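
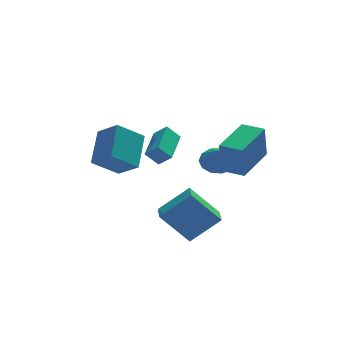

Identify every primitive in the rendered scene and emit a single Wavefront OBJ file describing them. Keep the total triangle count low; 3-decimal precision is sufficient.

v -3.008 1.41 -0.946
v -4.289 1.235 0.03
v -2.372 2.937 0.16
v -3.653 2.762 1.137
v -2.287 0.538 -0.157
v -3.568 0.363 0.82
v -1.651 2.065 0.95
v -2.932 1.89 1.926
v -2.29 -0.718 1.364
v -1.779 -1.072 1.914
v -1.483 0.949 1.688
v -0.972 0.595 2.237
v -1.708 -0.875 0.723
v -1.197 -1.229 1.272
v -0.901 0.792 1.046
v -0.39 0.438 1.596
v 1.742 -2.411 0.377
v 1.562 -2.608 2.086
v 0.929 -1.641 0.38
v 0.749 -1.838 2.09
v 3.211 -0.862 0.71
v 3.031 -1.059 2.42
v 2.398 -0.092 0.714
v 2.218 -0.289 2.423
v -2.048 -2.386 -1.674
v -0.656 -2.477 -0.475
v -1.853 -1.355 -1.822
v -0.461 -1.445 -0.623
v -0.799 -2.835 -3.157
v 0.593 -2.925 -1.958
v -0.604 -1.803 -3.305
v 0.788 -1.894 -2.106
v 2.191 3.434 -1.9
v 2.993 2.995 -1.999
v 2.049 2.966 -0.96
v 3.1 3.442 -1.76
v 2.918 3.887 -1.566
v 2.505 4.188 -1.478
v 1.993 4.25 -1.524
v 1.543 4.052 -1.69
v 1.299 3.659 -1.922
v 1.338 3.194 -2.148
v 1.648 2.805 -2.295
v 2.13 2.616 -2.316
v 2.631 2.687 -2.206
f 2 4 1
f 5 2 1
f 1 4 3
f 3 5 1
f 2 8 4
f 6 2 5
f 6 8 2
f 4 8 3
f 7 5 3
f 3 8 7
f 7 6 5
f 8 6 7
f 10 12 9
f 13 10 9
f 9 12 11
f 11 13 9
f 10 16 12
f 14 10 13
f 14 16 10
f 12 16 11
f 15 13 11
f 11 16 15
f 15 14 13
f 16 14 15
f 18 20 17
f 21 18 17
f 17 20 19
f 19 21 17
f 18 24 20
f 22 18 21
f 22 24 18
f 20 24 19
f 23 21 19
f 19 24 23
f 23 22 21
f 24 22 23
f 26 28 25
f 29 26 25
f 25 28 27
f 27 29 25
f 26 32 28
f 30 26 29
f 30 32 26
f 28 32 27
f 31 29 27
f 27 32 31
f 31 30 29
f 32 30 31
f 34 33 36
f 34 36 35
f 36 33 37
f 36 37 35
f 37 33 38
f 37 38 35
f 38 33 39
f 38 39 35
f 39 33 40
f 39 40 35
f 40 33 41
f 40 41 35
f 41 33 42
f 41 42 35
f 42 33 43
f 42 43 35
f 43 33 44
f 43 44 35
f 44 33 45
f 44 45 35
f 45 33 34
f 45 34 35



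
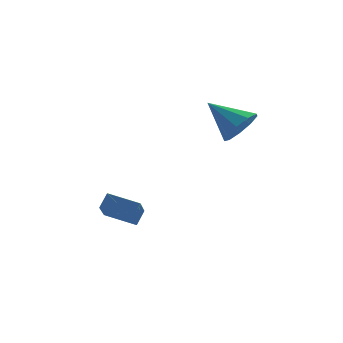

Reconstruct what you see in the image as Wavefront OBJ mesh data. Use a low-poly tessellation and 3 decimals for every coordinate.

v 1.942 -0.051 2.639
v 2.522 -0.293 3.429
v 1.078 1.351 3.701
v 2.834 0.19 3.046
v 2.729 0.56 2.472
v 2.255 0.644 1.976
v 1.635 0.403 1.79
v 1.158 -0.051 2.001
v 1.048 -0.504 2.51
v 1.356 -0.746 3.08
v 1.938 -0.663 3.442
v -3.125 -0.191 -1.524
v -2.635 0.098 -0.92
v -4.178 0.808 -1.148
v -3.688 1.097 -0.543
v -2.392 1.023 -2.697
v -1.902 1.312 -2.092
v -3.445 2.022 -2.32
v -2.955 2.311 -1.716
f 2 1 4
f 2 4 3
f 4 1 5
f 4 5 3
f 5 1 6
f 5 6 3
f 6 1 7
f 6 7 3
f 7 1 8
f 7 8 3
f 8 1 9
f 8 9 3
f 9 1 10
f 9 10 3
f 10 1 11
f 10 11 3
f 11 1 2
f 11 2 3
f 13 15 12
f 16 13 12
f 12 15 14
f 14 16 12
f 13 19 15
f 17 13 16
f 17 19 13
f 15 19 14
f 18 16 14
f 14 19 18
f 18 17 16
f 19 17 18



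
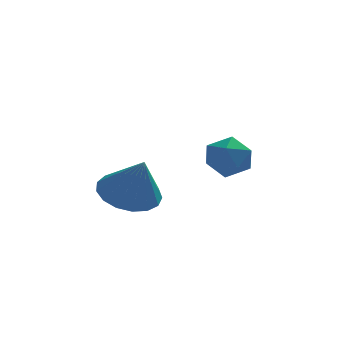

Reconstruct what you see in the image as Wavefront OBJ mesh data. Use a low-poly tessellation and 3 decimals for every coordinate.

v -2.153 -2.515 0.632
v -1.303 -2.891 0.214
v -1.707 -3.125 2.088
v -1.173 -2.444 0.361
v -1.268 -2.013 0.57
v -1.565 -1.698 0.794
v -1.998 -1.569 0.981
v -2.466 -1.658 1.088
v -2.862 -1.942 1.09
v -3.097 -2.358 0.988
v -3.115 -2.81 0.804
v -2.913 -3.195 0.581
v -2.537 -3.423 0.37
v -2.073 -3.444 0.218
v -1.627 -3.252 0.162
v 1.124 1.468 0.171
v 1.696 0.804 0.281
v 0.324 0.956 1.239
v 0.896 0.292 1.349
v 1.132 1.117 1.557
v 1.627 1.434 0.897
v 0.393 0.326 0.623
v 0.888 0.643 -0.037
v 1.244 0.098 0.561
v 1.701 0.587 1.138
v 0.319 1.173 0.382
v 0.776 1.662 0.959
f 2 1 4
f 2 4 3
f 4 1 5
f 4 5 3
f 5 1 6
f 5 6 3
f 6 1 7
f 6 7 3
f 7 1 8
f 7 8 3
f 8 1 9
f 8 9 3
f 9 1 10
f 9 10 3
f 10 1 11
f 10 11 3
f 11 1 12
f 11 12 3
f 12 1 13
f 12 13 3
f 13 1 14
f 13 14 3
f 14 1 15
f 14 15 3
f 15 1 2
f 15 2 3
f 16 27 21
f 16 21 17
f 16 17 23
f 16 23 26
f 16 26 27
f 17 21 25
f 21 27 20
f 27 26 18
f 26 23 22
f 23 17 24
f 19 25 20
f 19 20 18
f 19 18 22
f 19 22 24
f 19 24 25
f 20 25 21
f 18 20 27
f 22 18 26
f 24 22 23
f 25 24 17



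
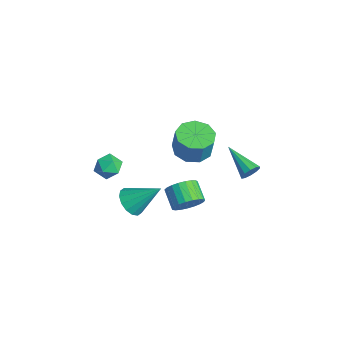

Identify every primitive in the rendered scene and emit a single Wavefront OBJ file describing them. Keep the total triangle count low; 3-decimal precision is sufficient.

v 0.799 2.289 1.627
v 1.767 2.254 1.378
v 2.109 2.276 2.705
v 1.141 2.311 2.953
v 1.56 2.905 1.421
v 1.901 2.927 2.747
v 0.997 3.267 1.56
v 1.338 3.289 2.886
v 0.341 3.172 1.73
v 0.682 3.194 3.057
v -0.1 2.664 1.852
v 0.241 2.686 3.178
v -0.12 1.98 1.868
v 0.221 2.002 3.195
v 0.29 1.441 1.772
v 0.631 1.463 3.098
v 0.938 1.299 1.607
v 1.279 1.321 2.934
v 1.522 1.62 1.452
v 1.863 1.642 2.779
v 3.897 3.925 1.747
v 4.156 3.779 2.222
v 2.263 3.515 2.513
v 4.08 4.117 2.241
v 3.934 4.38 2.071
v 3.774 4.47 1.777
v 3.661 4.352 1.472
v 3.638 4.07 1.273
v 3.714 3.733 1.254
v 3.86 3.469 1.424
v 4.02 3.379 1.718
v 4.133 3.498 2.022
v 0.333 -0.776 -1.841
v 1.005 -1.313 -1.71
v 1.107 0.496 -0.599
v 1.13 -1.052 -2.056
v 1.041 -0.717 -2.343
v 0.762 -0.398 -2.496
v 0.369 -0.18 -2.474
v -0.034 -0.122 -2.282
v -0.339 -0.24 -1.972
v -0.464 -0.501 -1.627
v -0.375 -0.835 -1.339
v -0.097 -1.155 -1.186
v 0.297 -1.372 -1.208
v 0.7 -1.43 -1.4
v 4.326 0.492 0.984
v 4.717 0.847 1.612
v 3.744 0.903 2.184
v 3.354 0.548 1.556
v 4.623 1.116 1.425
v 3.65 1.173 1.998
v 4.477 1.278 1.162
v 3.505 1.334 1.735
v 4.306 1.303 0.869
v 3.333 1.36 1.441
v 4.138 1.189 0.595
v 3.165 1.245 1.167
v 4.003 0.953 0.388
v 3.03 1.01 0.961
v 3.923 0.638 0.285
v 2.951 0.695 0.857
v 3.914 0.298 0.302
v 2.941 0.355 0.875
v 3.975 -0.009 0.437
v 3.003 0.048 1.01
v 4.098 -0.229 0.667
v 3.125 -0.173 1.239
v 4.26 -0.325 0.951
v 3.287 -0.268 1.524
v 4.433 -0.28 1.241
v 3.46 -0.223 1.814
v 4.588 -0.101 1.487
v 3.615 -0.044 2.059
v 4.698 0.181 1.645
v 3.725 0.237 2.218
v 4.743 0.516 1.69
v 3.771 0.572 2.262
v -3.25 -0.245 -1.833
v -2.588 -0.001 -1.435
v -2.812 -1.479 -1.805
v -2.15 -1.235 -1.407
v -2.872 -1.218 -1.041
v -3.143 -0.455 -1.058
v -2.257 -1.025 -2.182
v -2.528 -0.262 -2.199
v -1.975 -0.483 -1.65
v -2.355 -0.602 -0.946
v -3.045 -0.878 -2.294
v -3.425 -0.997 -1.59
f 2 1 5
f 2 5 3
f 3 5 6
f 3 6 4
f 5 1 7
f 5 7 6
f 6 7 8
f 6 8 4
f 7 1 9
f 7 9 8
f 8 9 10
f 8 10 4
f 9 1 11
f 9 11 10
f 10 11 12
f 10 12 4
f 11 1 13
f 11 13 12
f 12 13 14
f 12 14 4
f 13 1 15
f 13 15 14
f 14 15 16
f 14 16 4
f 15 1 17
f 15 17 16
f 16 17 18
f 16 18 4
f 17 1 19
f 17 19 18
f 18 19 20
f 18 20 4
f 19 1 2
f 19 2 20
f 20 2 3
f 20 3 4
f 22 21 24
f 22 24 23
f 24 21 25
f 24 25 23
f 25 21 26
f 25 26 23
f 26 21 27
f 26 27 23
f 27 21 28
f 27 28 23
f 28 21 29
f 28 29 23
f 29 21 30
f 29 30 23
f 30 21 31
f 30 31 23
f 31 21 32
f 31 32 23
f 32 21 22
f 32 22 23
f 34 33 36
f 34 36 35
f 36 33 37
f 36 37 35
f 37 33 38
f 37 38 35
f 38 33 39
f 38 39 35
f 39 33 40
f 39 40 35
f 40 33 41
f 40 41 35
f 41 33 42
f 41 42 35
f 42 33 43
f 42 43 35
f 43 33 44
f 43 44 35
f 44 33 45
f 44 45 35
f 45 33 46
f 45 46 35
f 46 33 34
f 46 34 35
f 48 47 51
f 48 51 49
f 49 51 52
f 49 52 50
f 51 47 53
f 51 53 52
f 52 53 54
f 52 54 50
f 53 47 55
f 53 55 54
f 54 55 56
f 54 56 50
f 55 47 57
f 55 57 56
f 56 57 58
f 56 58 50
f 57 47 59
f 57 59 58
f 58 59 60
f 58 60 50
f 59 47 61
f 59 61 60
f 60 61 62
f 60 62 50
f 61 47 63
f 61 63 62
f 62 63 64
f 62 64 50
f 63 47 65
f 63 65 64
f 64 65 66
f 64 66 50
f 65 47 67
f 65 67 66
f 66 67 68
f 66 68 50
f 67 47 69
f 67 69 68
f 68 69 70
f 68 70 50
f 69 47 71
f 69 71 70
f 70 71 72
f 70 72 50
f 71 47 73
f 71 73 72
f 72 73 74
f 72 74 50
f 73 47 75
f 73 75 74
f 74 75 76
f 74 76 50
f 75 47 77
f 75 77 76
f 76 77 78
f 76 78 50
f 77 47 48
f 77 48 78
f 78 48 49
f 78 49 50
f 79 90 84
f 79 84 80
f 79 80 86
f 79 86 89
f 79 89 90
f 80 84 88
f 84 90 83
f 90 89 81
f 89 86 85
f 86 80 87
f 82 88 83
f 82 83 81
f 82 81 85
f 82 85 87
f 82 87 88
f 83 88 84
f 81 83 90
f 85 81 89
f 87 85 86
f 88 87 80



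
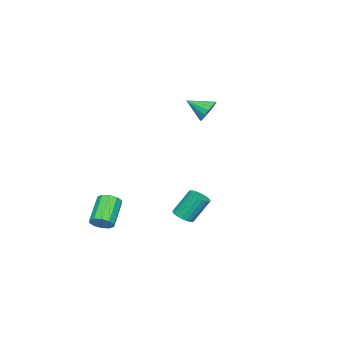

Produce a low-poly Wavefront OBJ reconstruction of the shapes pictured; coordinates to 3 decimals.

v 4.725 -2.593 -4.394
v 5.108 -3.193 -4.099
v 3.577 -3.526 -2.791
v 3.195 -2.927 -3.086
v 5.232 -2.805 -3.854
v 3.702 -3.138 -2.547
v 5.163 -2.335 -3.815
v 3.633 -2.668 -2.508
v 4.927 -1.965 -3.998
v 3.397 -2.298 -2.69
v 4.613 -1.834 -4.331
v 3.083 -2.167 -3.024
v 4.343 -1.994 -4.689
v 2.812 -2.327 -3.381
v 4.218 -2.382 -4.933
v 2.688 -2.715 -3.626
v 4.287 -2.852 -4.972
v 2.757 -3.185 -3.665
v 4.523 -3.222 -4.79
v 2.993 -3.555 -3.482
v 4.837 -3.353 -4.456
v 3.307 -3.686 -3.149
v 3.475 2.098 -3.33
v 4.145 2.341 -3.229
v 3.616 3.144 -1.649
v 2.945 2.902 -1.75
v 4.021 2.565 -3.384
v 3.492 3.368 -1.804
v 3.802 2.708 -3.53
v 3.273 3.511 -1.95
v 3.526 2.745 -3.642
v 2.997 3.549 -2.061
v 3.242 2.671 -3.699
v 2.713 3.475 -2.119
v 2.998 2.498 -3.693
v 2.469 3.301 -2.113
v 2.836 2.256 -3.624
v 2.307 3.059 -2.044
v 2.785 1.986 -3.504
v 2.256 2.79 -1.924
v 2.853 1.736 -3.354
v 2.324 2.539 -1.774
v 3.028 1.549 -3.2
v 2.499 2.352 -1.62
v 3.281 1.456 -3.069
v 2.752 2.259 -1.488
v 3.567 1.475 -2.982
v 3.038 2.278 -1.402
v 3.837 1.601 -2.956
v 3.308 2.404 -1.376
v 4.044 1.814 -2.995
v 3.515 2.617 -1.414
v 4.153 2.075 -3.091
v 3.624 2.878 -1.511
v -3.833 -0.013 2.426
v -3.255 -0.262 1.782
v -3.547 -1.387 3.214
v -3.009 -0.049 2.064
v -2.952 0.172 2.429
v -3.096 0.351 2.793
v -3.409 0.447 3.073
v -3.819 0.437 3.205
v -4.233 0.324 3.158
v -4.554 0.134 2.943
v -4.71 -0.089 2.61
v -4.666 -0.296 2.234
v -4.43 -0.437 1.903
v -4.058 -0.481 1.691
v -3.634 -0.418 1.647
f 2 1 5
f 2 5 3
f 3 5 6
f 3 6 4
f 5 1 7
f 5 7 6
f 6 7 8
f 6 8 4
f 7 1 9
f 7 9 8
f 8 9 10
f 8 10 4
f 9 1 11
f 9 11 10
f 10 11 12
f 10 12 4
f 11 1 13
f 11 13 12
f 12 13 14
f 12 14 4
f 13 1 15
f 13 15 14
f 14 15 16
f 14 16 4
f 15 1 17
f 15 17 16
f 16 17 18
f 16 18 4
f 17 1 19
f 17 19 18
f 18 19 20
f 18 20 4
f 19 1 21
f 19 21 20
f 20 21 22
f 20 22 4
f 21 1 2
f 21 2 22
f 22 2 3
f 22 3 4
f 24 23 27
f 24 27 25
f 25 27 28
f 25 28 26
f 27 23 29
f 27 29 28
f 28 29 30
f 28 30 26
f 29 23 31
f 29 31 30
f 30 31 32
f 30 32 26
f 31 23 33
f 31 33 32
f 32 33 34
f 32 34 26
f 33 23 35
f 33 35 34
f 34 35 36
f 34 36 26
f 35 23 37
f 35 37 36
f 36 37 38
f 36 38 26
f 37 23 39
f 37 39 38
f 38 39 40
f 38 40 26
f 39 23 41
f 39 41 40
f 40 41 42
f 40 42 26
f 41 23 43
f 41 43 42
f 42 43 44
f 42 44 26
f 43 23 45
f 43 45 44
f 44 45 46
f 44 46 26
f 45 23 47
f 45 47 46
f 46 47 48
f 46 48 26
f 47 23 49
f 47 49 48
f 48 49 50
f 48 50 26
f 49 23 51
f 49 51 50
f 50 51 52
f 50 52 26
f 51 23 53
f 51 53 52
f 52 53 54
f 52 54 26
f 53 23 24
f 53 24 54
f 54 24 25
f 54 25 26
f 56 55 58
f 56 58 57
f 58 55 59
f 58 59 57
f 59 55 60
f 59 60 57
f 60 55 61
f 60 61 57
f 61 55 62
f 61 62 57
f 62 55 63
f 62 63 57
f 63 55 64
f 63 64 57
f 64 55 65
f 64 65 57
f 65 55 66
f 65 66 57
f 66 55 67
f 66 67 57
f 67 55 68
f 67 68 57
f 68 55 69
f 68 69 57
f 69 55 56
f 69 56 57



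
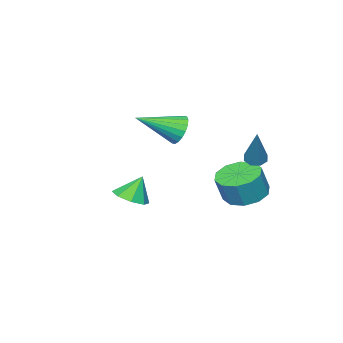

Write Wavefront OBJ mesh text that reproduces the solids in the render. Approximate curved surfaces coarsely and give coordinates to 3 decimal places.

v 2.552 0.61 0.557
v 3.115 1.169 0.666
v 2.108 0.85 1.623
v 2.609 1.394 0.405
v 2.07 1.16 0.232
v 1.814 0.604 0.25
v 1.99 0.052 0.448
v 2.496 -0.173 0.709
v 3.035 0.061 0.881
v 3.291 0.617 0.864
v -2.476 2.821 1.754
v -2.046 2.563 1.66
v -1.644 3.559 3.546
v -2.04 2.923 1.509
v -2.289 3.223 1.501
v -2.648 3.288 1.641
v -2.906 3.079 1.847
v -2.912 2.719 1.998
v -2.663 2.419 2.006
v -2.304 2.354 1.866
v -2.318 -1.167 2.304
v -1.851 -1.014 1.673
v -0.802 -2.273 3.156
v -1.778 -0.744 1.893
v -1.811 -0.558 2.194
v -1.945 -0.492 2.518
v -2.153 -0.56 2.799
v -2.393 -0.749 2.982
v -2.618 -1.02 3.031
v -2.784 -1.32 2.936
v -2.858 -1.59 2.716
v -2.824 -1.777 2.414
v -2.69 -1.842 2.091
v -2.483 -1.774 1.81
v -2.242 -1.586 1.627
v -2.017 -1.315 1.578
v -2.526 2.306 -0.416
v -1.794 1.682 -0.723
v -1.322 1.63 0.509
v -2.054 2.254 0.816
v -1.585 2.267 -0.779
v -1.112 2.215 0.453
v -1.735 2.867 -0.696
v -1.262 2.816 0.535
v -2.187 3.253 -0.506
v -1.715 3.201 0.725
v -2.769 3.277 -0.282
v -2.297 3.225 0.95
v -3.258 2.93 -0.109
v -2.786 2.878 1.123
v -3.468 2.345 -0.053
v -2.995 2.293 1.179
v -3.318 1.744 -0.135
v -2.845 1.693 1.096
v -2.865 1.359 -0.325
v -2.393 1.307 0.906
v -2.283 1.335 -0.55
v -1.811 1.283 0.682
f 2 1 4
f 2 4 3
f 4 1 5
f 4 5 3
f 5 1 6
f 5 6 3
f 6 1 7
f 6 7 3
f 7 1 8
f 7 8 3
f 8 1 9
f 8 9 3
f 9 1 10
f 9 10 3
f 10 1 2
f 10 2 3
f 12 11 14
f 12 14 13
f 14 11 15
f 14 15 13
f 15 11 16
f 15 16 13
f 16 11 17
f 16 17 13
f 17 11 18
f 17 18 13
f 18 11 19
f 18 19 13
f 19 11 20
f 19 20 13
f 20 11 12
f 20 12 13
f 22 21 24
f 22 24 23
f 24 21 25
f 24 25 23
f 25 21 26
f 25 26 23
f 26 21 27
f 26 27 23
f 27 21 28
f 27 28 23
f 28 21 29
f 28 29 23
f 29 21 30
f 29 30 23
f 30 21 31
f 30 31 23
f 31 21 32
f 31 32 23
f 32 21 33
f 32 33 23
f 33 21 34
f 33 34 23
f 34 21 35
f 34 35 23
f 35 21 36
f 35 36 23
f 36 21 22
f 36 22 23
f 38 37 41
f 38 41 39
f 39 41 42
f 39 42 40
f 41 37 43
f 41 43 42
f 42 43 44
f 42 44 40
f 43 37 45
f 43 45 44
f 44 45 46
f 44 46 40
f 45 37 47
f 45 47 46
f 46 47 48
f 46 48 40
f 47 37 49
f 47 49 48
f 48 49 50
f 48 50 40
f 49 37 51
f 49 51 50
f 50 51 52
f 50 52 40
f 51 37 53
f 51 53 52
f 52 53 54
f 52 54 40
f 53 37 55
f 53 55 54
f 54 55 56
f 54 56 40
f 55 37 57
f 55 57 56
f 56 57 58
f 56 58 40
f 57 37 38
f 57 38 58
f 58 38 39
f 58 39 40



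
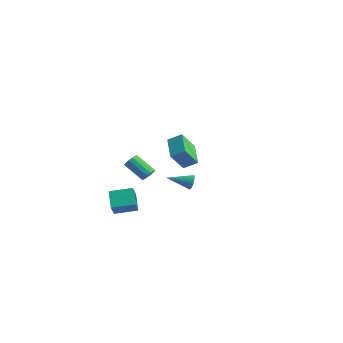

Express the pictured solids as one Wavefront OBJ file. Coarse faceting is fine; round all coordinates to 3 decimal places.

v -2.901 0.038 -2.048
v -2.6 0.137 -1.611
v -3.858 -0.179 -0.674
v -4.159 -0.278 -1.112
v -2.713 0.384 -1.679
v -3.971 0.068 -0.742
v -2.876 0.538 -1.846
v -4.134 0.222 -0.909
v -3.046 0.558 -2.067
v -4.304 0.242 -1.13
v -3.177 0.439 -2.283
v -4.435 0.123 -1.346
v -3.234 0.212 -2.437
v -4.492 -0.104 -1.5
v -3.202 -0.061 -2.486
v -4.46 -0.377 -1.549
v -3.089 -0.308 -2.418
v -4.347 -0.624 -1.481
v -2.926 -0.462 -2.251
v -4.184 -0.778 -1.314
v -2.756 -0.482 -2.03
v -4.014 -0.798 -1.093
v -2.625 -0.363 -1.814
v -3.883 -0.679 -0.877
v -2.568 -0.136 -1.66
v -3.826 -0.452 -0.723
v -2.51 3.297 -3.775
v -2.219 3.231 -3.29
v -3.53 2.123 -3.325
v -2.369 3.384 -3.23
v -2.54 3.524 -3.253
v -2.707 3.629 -3.356
v -2.843 3.684 -3.523
v -2.929 3.68 -3.728
v -2.951 3.618 -3.94
v -2.906 3.507 -4.128
v -2.801 3.364 -4.261
v -2.651 3.21 -4.321
v -2.479 3.07 -4.298
v -2.313 2.965 -4.195
v -2.176 2.91 -4.028
v -2.09 2.914 -3.823
v -2.068 2.977 -3.611
v -2.113 3.088 -3.423
v -3.671 -2.116 -4.886
v -4.62 -1.427 -4.104
v -2.67 -1.066 -4.597
v -3.619 -0.376 -3.815
v -3.361 -2.644 -4.045
v -4.31 -1.954 -3.263
v -2.36 -1.593 -3.756
v -3.309 -0.904 -2.974
v 2.793 -3.842 4.489
v 3.403 -3.313 4.951
v 2.945 -2.988 3.314
v 3.555 -2.46 3.776
v 4.005 -4.78 3.964
v 4.615 -4.252 4.426
v 4.157 -3.927 2.789
v 4.767 -3.398 3.251
f 2 1 5
f 2 5 3
f 3 5 6
f 3 6 4
f 5 1 7
f 5 7 6
f 6 7 8
f 6 8 4
f 7 1 9
f 7 9 8
f 8 9 10
f 8 10 4
f 9 1 11
f 9 11 10
f 10 11 12
f 10 12 4
f 11 1 13
f 11 13 12
f 12 13 14
f 12 14 4
f 13 1 15
f 13 15 14
f 14 15 16
f 14 16 4
f 15 1 17
f 15 17 16
f 16 17 18
f 16 18 4
f 17 1 19
f 17 19 18
f 18 19 20
f 18 20 4
f 19 1 21
f 19 21 20
f 20 21 22
f 20 22 4
f 21 1 23
f 21 23 22
f 22 23 24
f 22 24 4
f 23 1 25
f 23 25 24
f 24 25 26
f 24 26 4
f 25 1 2
f 25 2 26
f 26 2 3
f 26 3 4
f 28 27 30
f 28 30 29
f 30 27 31
f 30 31 29
f 31 27 32
f 31 32 29
f 32 27 33
f 32 33 29
f 33 27 34
f 33 34 29
f 34 27 35
f 34 35 29
f 35 27 36
f 35 36 29
f 36 27 37
f 36 37 29
f 37 27 38
f 37 38 29
f 38 27 39
f 38 39 29
f 39 27 40
f 39 40 29
f 40 27 41
f 40 41 29
f 41 27 42
f 41 42 29
f 42 27 43
f 42 43 29
f 43 27 44
f 43 44 29
f 44 27 28
f 44 28 29
f 46 48 45
f 49 46 45
f 45 48 47
f 47 49 45
f 46 52 48
f 50 46 49
f 50 52 46
f 48 52 47
f 51 49 47
f 47 52 51
f 51 50 49
f 52 50 51
f 54 56 53
f 57 54 53
f 53 56 55
f 55 57 53
f 54 60 56
f 58 54 57
f 58 60 54
f 56 60 55
f 59 57 55
f 55 60 59
f 59 58 57
f 60 58 59



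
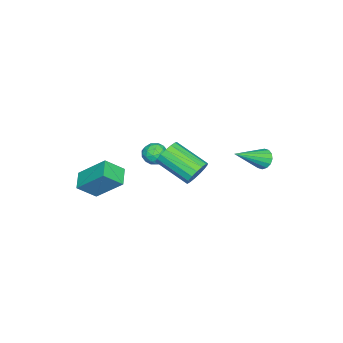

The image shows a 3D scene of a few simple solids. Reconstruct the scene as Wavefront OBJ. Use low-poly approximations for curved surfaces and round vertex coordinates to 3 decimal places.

v -3.938 2.57 -0.742
v -3.546 3.114 -0.741
v -2.442 1.49 0.342
v -3.736 3.14 -0.452
v -3.981 3.013 -0.241
v -4.214 2.768 -0.164
v -4.373 2.47 -0.242
v -4.415 2.199 -0.453
v -4.33 2.027 -0.742
v -4.14 2.001 -1.031
v -3.896 2.127 -1.242
v -3.663 2.372 -1.319
v -3.504 2.671 -1.242
v -3.461 2.942 -1.03
v 3.14 -4.793 0.873
v 3.185 -3.29 2.237
v 2.518 -4.008 0.028
v 2.563 -2.505 1.392
v 4.117 -4.455 0.468
v 4.162 -2.952 1.832
v 3.495 -3.67 -0.377
v 3.54 -2.167 0.987
v -0.209 0.303 -0.039
v 0.174 -0.091 -0.675
v -0.169 -1.938 0.264
v -0.551 -1.543 0.899
v 0.472 -0.014 -0.416
v 0.129 -1.861 0.523
v 0.614 0.135 -0.071
v 0.271 -1.712 0.868
v 0.567 0.323 0.282
v 0.225 -1.524 1.221
v 0.343 0.506 0.561
v 0 -1.341 1.5
v -0.008 0.643 0.702
v -0.35 -1.204 1.641
v -0.404 0.702 0.674
v -0.747 -1.145 1.612
v -0.756 0.67 0.482
v -1.099 -1.177 1.421
v -0.983 0.554 0.17
v -1.325 -1.293 1.109
v -1.032 0.38 -0.189
v -1.374 -1.467 0.75
v -0.892 0.189 -0.514
v -1.235 -1.658 0.425
v -0.596 0.024 -0.73
v -0.939 -1.823 0.209
v -0.211 -0.077 -0.788
v -0.554 -1.924 0.15
v -2.883 -2.418 -1.195
v -2.258 -2.777 -1.428
v -3.302 -3.463 -0.712
v -2.677 -3.822 -0.945
v -2.634 -3.308 -0.39
v -2.375 -2.662 -0.689
v -3.185 -3.578 -1.451
v -2.926 -2.932 -1.75
v -2.445 -3.494 -1.586
v -2.104 -3.327 -0.931
v -3.456 -2.913 -1.209
v -3.115 -2.746 -0.554
v -2.534 -2.506 -1.354
v -3.026 -3.734 -0.786
v -3.001 -3.432 -0.46
v -2.634 -3.643 -0.597
v -2.603 -2.439 -0.92
v -2.235 -2.649 -1.057
v -2.456 -2.961 -0.447
v -3.325 -3.591 -1.083
v -2.957 -3.801 -1.22
v -2.926 -2.597 -1.543
v -2.559 -2.808 -1.68
v -3.104 -3.279 -1.693
v -2.276 -3.138 -1.584
v -2.522 -3.752 -1.3
v -2.821 -3.609 -1.597
v -2.669 -3.229 -1.773
v -2.076 -3.04 -1.199
v -2.322 -3.654 -0.915
v -2.297 -3.352 -0.589
v -2.145 -2.972 -0.765
v -2.186 -3.461 -1.292
v -3.238 -2.586 -1.225
v -3.484 -3.2 -0.941
v -3.415 -3.268 -1.375
v -3.263 -2.888 -1.551
v -3.038 -2.488 -0.84
v -3.284 -3.102 -0.556
v -2.891 -3.011 -0.367
v -2.739 -2.631 -0.543
v -3.374 -2.779 -0.848
f 2 1 4
f 2 4 3
f 4 1 5
f 4 5 3
f 5 1 6
f 5 6 3
f 6 1 7
f 6 7 3
f 7 1 8
f 7 8 3
f 8 1 9
f 8 9 3
f 9 1 10
f 9 10 3
f 10 1 11
f 10 11 3
f 11 1 12
f 11 12 3
f 12 1 13
f 12 13 3
f 13 1 14
f 13 14 3
f 14 1 2
f 14 2 3
f 16 18 15
f 19 16 15
f 15 18 17
f 17 19 15
f 16 22 18
f 20 16 19
f 20 22 16
f 18 22 17
f 21 19 17
f 17 22 21
f 21 20 19
f 22 20 21
f 24 23 27
f 24 27 25
f 25 27 28
f 25 28 26
f 27 23 29
f 27 29 28
f 28 29 30
f 28 30 26
f 29 23 31
f 29 31 30
f 30 31 32
f 30 32 26
f 31 23 33
f 31 33 32
f 32 33 34
f 32 34 26
f 33 23 35
f 33 35 34
f 34 35 36
f 34 36 26
f 35 23 37
f 35 37 36
f 36 37 38
f 36 38 26
f 37 23 39
f 37 39 38
f 38 39 40
f 38 40 26
f 39 23 41
f 39 41 40
f 40 41 42
f 40 42 26
f 41 23 43
f 41 43 42
f 42 43 44
f 42 44 26
f 43 23 45
f 43 45 44
f 44 45 46
f 44 46 26
f 45 23 47
f 45 47 46
f 46 47 48
f 46 48 26
f 47 23 49
f 47 49 48
f 48 49 50
f 48 50 26
f 49 23 24
f 49 24 50
f 50 24 25
f 50 25 26
f 51 88 67
f 88 62 91
f 67 91 56
f 88 91 67
f 51 67 63
f 67 56 68
f 63 68 52
f 67 68 63
f 51 63 72
f 63 52 73
f 72 73 58
f 63 73 72
f 51 72 84
f 72 58 87
f 84 87 61
f 72 87 84
f 51 84 88
f 84 61 92
f 88 92 62
f 84 92 88
f 52 68 79
f 68 56 82
f 79 82 60
f 68 82 79
f 56 91 69
f 91 62 90
f 69 90 55
f 91 90 69
f 62 92 89
f 92 61 85
f 89 85 53
f 92 85 89
f 61 87 86
f 87 58 74
f 86 74 57
f 87 74 86
f 58 73 78
f 73 52 75
f 78 75 59
f 73 75 78
f 54 80 66
f 80 60 81
f 66 81 55
f 80 81 66
f 54 66 64
f 66 55 65
f 64 65 53
f 66 65 64
f 54 64 71
f 64 53 70
f 71 70 57
f 64 70 71
f 54 71 76
f 71 57 77
f 76 77 59
f 71 77 76
f 54 76 80
f 76 59 83
f 80 83 60
f 76 83 80
f 55 81 69
f 81 60 82
f 69 82 56
f 81 82 69
f 53 65 89
f 65 55 90
f 89 90 62
f 65 90 89
f 57 70 86
f 70 53 85
f 86 85 61
f 70 85 86
f 59 77 78
f 77 57 74
f 78 74 58
f 77 74 78
f 60 83 79
f 83 59 75
f 79 75 52
f 83 75 79



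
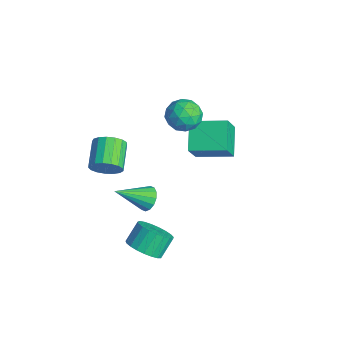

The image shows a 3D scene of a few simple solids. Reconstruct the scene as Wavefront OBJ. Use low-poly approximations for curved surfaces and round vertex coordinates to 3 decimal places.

v -2.294 2.184 2.201
v -1.598 2.845 2.604
v -1.122 0.975 2.156
v -0.426 1.636 2.559
v -1.217 1.295 3.142
v -1.942 2.042 3.17
v -0.778 1.778 1.59
v -1.503 2.525 1.618
v -0.661 2.594 2.226
v -0.932 2.295 3.185
v -1.788 1.525 1.575
v -2.059 1.226 2.534
v -2.049 2.62 2.406
v -0.671 1.2 2.354
v -1.136 0.999 2.697
v -0.727 1.387 2.933
v -2.251 2.148 2.739
v -1.842 2.537 2.976
v -1.618 1.626 3.293
v -0.878 1.283 1.784
v -0.469 1.672 2.021
v -1.993 2.433 1.827
v -1.584 2.821 2.063
v -1.102 2.194 1.467
v -1.089 2.861 2.421
v -0.4 2.151 2.394
v -0.607 2.235 1.825
v -1.033 2.674 1.841
v -1.248 2.686 2.985
v -0.559 1.975 2.958
v -1.024 1.775 3.302
v -1.45 2.214 3.318
v -0.698 2.538 2.763
v -2.161 1.845 1.802
v -1.472 1.134 1.775
v -1.27 1.606 1.442
v -1.696 2.045 1.458
v -2.32 1.669 2.366
v -1.631 0.959 2.339
v -1.687 1.146 2.919
v -2.113 1.585 2.935
v -2.022 1.282 1.997
v -1.879 -2.196 -1.136
v -1.338 -1.698 -0.583
v -2.72 -0.966 0.109
v -3.261 -1.464 -0.444
v -1.384 -1.446 -0.941
v -2.765 -0.713 -0.249
v -1.543 -1.366 -1.343
v -2.924 -0.633 -0.652
v -1.779 -1.475 -1.699
v -3.16 -0.743 -1.007
v -2.038 -1.75 -1.925
v -3.419 -1.018 -1.233
v -2.26 -2.128 -1.97
v -3.642 -1.395 -1.279
v -2.396 -2.52 -1.825
v -3.778 -1.788 -1.133
v -2.413 -2.839 -1.521
v -3.795 -2.106 -0.829
v -2.308 -3.01 -1.129
v -3.689 -2.278 -0.438
v -2.104 -2.995 -0.739
v -3.486 -2.263 -0.047
v -1.849 -2.797 -0.44
v -3.231 -2.065 0.252
v -1.601 -2.461 -0.3
v -2.983 -1.729 0.392
v -1.417 -2.065 -0.351
v -2.798 -1.332 0.34
v 2.63 -1.614 0.491
v 3.344 -1.574 0.682
v 2.43 -3.286 1.589
v 3.158 -1.375 0.951
v 2.83 -1.24 1.097
v 2.449 -1.205 1.081
v 2.117 -1.28 0.906
v 1.921 -1.444 0.621
v 1.916 -1.654 0.3
v 2.102 -1.853 0.031
v 2.43 -1.988 -0.115
v 2.811 -2.023 -0.099
v 3.143 -1.948 0.076
v 3.338 -1.784 0.362
v -0.998 2.438 -1.053
v -2.402 3.082 -0.072
v 0.033 4.151 -0.702
v -1.371 4.795 0.28
v -0.309 1.725 0.4
v -1.713 2.369 1.382
v 0.722 3.438 0.752
v -0.682 4.082 1.733
v 3.767 -2.313 -2.384
v 4.537 -1.694 -2.594
v 4.143 -0.888 -1.667
v 3.373 -1.507 -1.456
v 4.236 -1.548 -2.848
v 3.842 -0.743 -1.921
v 3.854 -1.535 -3.022
v 3.46 -0.73 -2.095
v 3.457 -1.656 -3.086
v 3.063 -0.851 -2.158
v 3.113 -1.891 -3.028
v 2.719 -1.085 -2.1
v 2.883 -2.198 -2.858
v 2.489 -1.393 -1.931
v 2.805 -2.526 -2.607
v 2.411 -1.72 -1.68
v 2.894 -2.816 -2.317
v 2.5 -2.011 -1.39
v 3.134 -3.02 -2.039
v 2.74 -2.214 -1.111
v 3.483 -3.101 -1.82
v 3.089 -2.295 -0.892
v 3.881 -3.046 -1.698
v 3.487 -2.24 -0.771
v 4.26 -2.864 -1.696
v 3.866 -2.059 -0.768
v 4.553 -2.587 -1.812
v 4.159 -1.781 -0.884
v 4.71 -2.262 -2.027
v 4.317 -1.457 -1.099
v 4.705 -1.946 -2.304
v 4.311 -1.141 -1.376
f 1 38 17
f 38 12 41
f 17 41 6
f 38 41 17
f 1 17 13
f 17 6 18
f 13 18 2
f 17 18 13
f 1 13 22
f 13 2 23
f 22 23 8
f 13 23 22
f 1 22 34
f 22 8 37
f 34 37 11
f 22 37 34
f 1 34 38
f 34 11 42
f 38 42 12
f 34 42 38
f 2 18 29
f 18 6 32
f 29 32 10
f 18 32 29
f 6 41 19
f 41 12 40
f 19 40 5
f 41 40 19
f 12 42 39
f 42 11 35
f 39 35 3
f 42 35 39
f 11 37 36
f 37 8 24
f 36 24 7
f 37 24 36
f 8 23 28
f 23 2 25
f 28 25 9
f 23 25 28
f 4 30 16
f 30 10 31
f 16 31 5
f 30 31 16
f 4 16 14
f 16 5 15
f 14 15 3
f 16 15 14
f 4 14 21
f 14 3 20
f 21 20 7
f 14 20 21
f 4 21 26
f 21 7 27
f 26 27 9
f 21 27 26
f 4 26 30
f 26 9 33
f 30 33 10
f 26 33 30
f 5 31 19
f 31 10 32
f 19 32 6
f 31 32 19
f 3 15 39
f 15 5 40
f 39 40 12
f 15 40 39
f 7 20 36
f 20 3 35
f 36 35 11
f 20 35 36
f 9 27 28
f 27 7 24
f 28 24 8
f 27 24 28
f 10 33 29
f 33 9 25
f 29 25 2
f 33 25 29
f 44 43 47
f 44 47 45
f 45 47 48
f 45 48 46
f 47 43 49
f 47 49 48
f 48 49 50
f 48 50 46
f 49 43 51
f 49 51 50
f 50 51 52
f 50 52 46
f 51 43 53
f 51 53 52
f 52 53 54
f 52 54 46
f 53 43 55
f 53 55 54
f 54 55 56
f 54 56 46
f 55 43 57
f 55 57 56
f 56 57 58
f 56 58 46
f 57 43 59
f 57 59 58
f 58 59 60
f 58 60 46
f 59 43 61
f 59 61 60
f 60 61 62
f 60 62 46
f 61 43 63
f 61 63 62
f 62 63 64
f 62 64 46
f 63 43 65
f 63 65 64
f 64 65 66
f 64 66 46
f 65 43 67
f 65 67 66
f 66 67 68
f 66 68 46
f 67 43 69
f 67 69 68
f 68 69 70
f 68 70 46
f 69 43 44
f 69 44 70
f 70 44 45
f 70 45 46
f 72 71 74
f 72 74 73
f 74 71 75
f 74 75 73
f 75 71 76
f 75 76 73
f 76 71 77
f 76 77 73
f 77 71 78
f 77 78 73
f 78 71 79
f 78 79 73
f 79 71 80
f 79 80 73
f 80 71 81
f 80 81 73
f 81 71 82
f 81 82 73
f 82 71 83
f 82 83 73
f 83 71 84
f 83 84 73
f 84 71 72
f 84 72 73
f 86 88 85
f 89 86 85
f 85 88 87
f 87 89 85
f 86 92 88
f 90 86 89
f 90 92 86
f 88 92 87
f 91 89 87
f 87 92 91
f 91 90 89
f 92 90 91
f 94 93 97
f 94 97 95
f 95 97 98
f 95 98 96
f 97 93 99
f 97 99 98
f 98 99 100
f 98 100 96
f 99 93 101
f 99 101 100
f 100 101 102
f 100 102 96
f 101 93 103
f 101 103 102
f 102 103 104
f 102 104 96
f 103 93 105
f 103 105 104
f 104 105 106
f 104 106 96
f 105 93 107
f 105 107 106
f 106 107 108
f 106 108 96
f 107 93 109
f 107 109 108
f 108 109 110
f 108 110 96
f 109 93 111
f 109 111 110
f 110 111 112
f 110 112 96
f 111 93 113
f 111 113 112
f 112 113 114
f 112 114 96
f 113 93 115
f 113 115 114
f 114 115 116
f 114 116 96
f 115 93 117
f 115 117 116
f 116 117 118
f 116 118 96
f 117 93 119
f 117 119 118
f 118 119 120
f 118 120 96
f 119 93 121
f 119 121 120
f 120 121 122
f 120 122 96
f 121 93 123
f 121 123 122
f 122 123 124
f 122 124 96
f 123 93 94
f 123 94 124
f 124 94 95
f 124 95 96



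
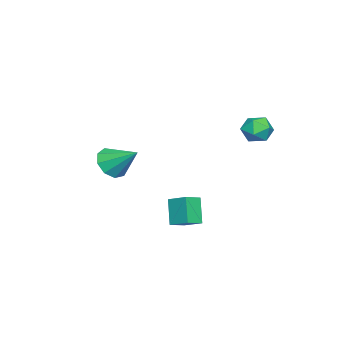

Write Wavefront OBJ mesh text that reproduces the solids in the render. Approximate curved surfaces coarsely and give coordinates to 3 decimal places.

v 0.707 0.525 0.03
v 1.077 1.55 0.508
v -0.082 0.953 -0.278
v 0.287 1.979 0.2
v 1.413 0.881 -1.28
v 1.782 1.907 -0.802
v 0.623 1.31 -1.588
v 0.993 2.335 -1.11
v -3.339 3.999 2.825
v -2.796 3.523 3.352
v -4.484 3.317 3.388
v -3.941 2.841 3.915
v -4.044 3.717 4.056
v -3.337 4.139 3.708
v -3.943 2.701 3.032
v -3.236 3.123 2.684
v -3.169 2.721 3.48
v -3.232 3.349 4.112
v -4.048 3.491 2.628
v -4.111 4.119 3.26
v -1.567 -3.27 0.915
v -1.177 -3.869 1.614
v -1.213 -1.79 1.985
v -0.689 -3.67 1.177
v -0.612 -3.284 0.618
v -0.982 -2.891 0.198
v -1.625 -2.675 0.113
v -2.242 -2.738 0.403
v -2.542 -3.049 0.932
v -2.387 -3.464 1.454
v -1.847 -3.788 1.723
f 2 4 1
f 5 2 1
f 1 4 3
f 3 5 1
f 2 8 4
f 6 2 5
f 6 8 2
f 4 8 3
f 7 5 3
f 3 8 7
f 7 6 5
f 8 6 7
f 9 20 14
f 9 14 10
f 9 10 16
f 9 16 19
f 9 19 20
f 10 14 18
f 14 20 13
f 20 19 11
f 19 16 15
f 16 10 17
f 12 18 13
f 12 13 11
f 12 11 15
f 12 15 17
f 12 17 18
f 13 18 14
f 11 13 20
f 15 11 19
f 17 15 16
f 18 17 10
f 22 21 24
f 22 24 23
f 24 21 25
f 24 25 23
f 25 21 26
f 25 26 23
f 26 21 27
f 26 27 23
f 27 21 28
f 27 28 23
f 28 21 29
f 28 29 23
f 29 21 30
f 29 30 23
f 30 21 31
f 30 31 23
f 31 21 22
f 31 22 23



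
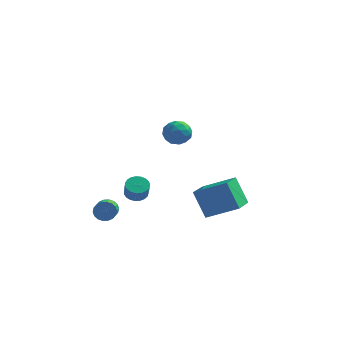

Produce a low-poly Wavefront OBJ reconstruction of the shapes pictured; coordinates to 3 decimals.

v 2.277 -3.794 -1.304
v 1.496 -3.315 0.21
v 2.387 -2.094 -1.785
v 1.606 -1.615 -0.27
v 4.014 -3.665 -0.45
v 3.233 -3.186 1.065
v 4.124 -1.965 -0.93
v 3.343 -1.486 0.584
v -3.968 -0.468 -3.38
v -3.501 -0.565 -3.821
v -3.264 -1.788 -3.301
v -3.732 -1.692 -2.86
v -3.358 -0.444 -3.601
v -3.121 -1.667 -3.08
v -3.335 -0.327 -3.337
v -3.099 -1.55 -2.817
v -3.439 -0.239 -3.081
v -3.202 -1.462 -2.561
v -3.647 -0.196 -2.885
v -3.41 -1.419 -2.365
v -3.919 -0.207 -2.787
v -3.682 -1.43 -2.267
v -4.201 -0.269 -2.807
v -3.964 -1.492 -2.286
v -4.436 -0.372 -2.939
v -4.199 -1.595 -2.419
v -4.579 -0.493 -3.16
v -4.342 -1.716 -2.639
v -4.601 -0.61 -3.423
v -4.365 -1.833 -2.903
v -4.498 -0.698 -3.679
v -4.261 -1.921 -3.159
v -4.29 -0.741 -3.875
v -4.053 -1.964 -3.355
v -4.018 -0.73 -3.973
v -3.781 -1.953 -3.453
v -3.736 -0.668 -3.954
v -3.499 -1.891 -3.433
v -3.345 3.243 -4.039
v -2.68 3.457 -4.083
v -2.47 2.991 -3.166
v -3.135 2.777 -3.121
v -2.806 3.678 -3.941
v -2.595 3.212 -3.024
v -3.024 3.824 -3.817
v -2.814 3.358 -2.9
v -3.299 3.87 -3.731
v -3.088 3.404 -2.814
v -3.581 3.807 -3.698
v -3.371 3.341 -2.781
v -3.823 3.647 -3.724
v -3.612 3.181 -2.807
v -3.982 3.417 -3.804
v -3.771 2.951 -2.887
v -4.031 3.156 -3.925
v -3.82 2.691 -3.008
v -3.961 2.911 -4.066
v -3.751 2.445 -3.149
v -3.785 2.723 -4.202
v -3.575 2.257 -3.284
v -3.533 2.625 -4.309
v -3.323 2.159 -3.392
v -3.249 2.634 -4.37
v -3.038 2.168 -3.453
v -2.981 2.748 -4.374
v -2.77 2.282 -3.457
v -2.776 2.948 -4.319
v -2.565 2.482 -3.402
v -2.67 3.198 -4.216
v -2.459 2.732 -3.299
v 0.003 -1.362 4.087
v 0.474 -1.356 3.404
v 0.206 -2.684 4.216
v 0.677 -2.678 3.533
v 0.947 -2.308 4.226
v 0.821 -1.491 4.146
v -0.141 -2.549 3.474
v -0.267 -1.732 3.394
v 0.385 -2.09 3.024
v 1.058 -1.941 3.489
v -0.378 -2.099 4.131
v 0.295 -1.95 4.596
v 0.221 -1.243 3.734
v 0.459 -2.797 3.886
v 0.618 -2.58 4.293
v 0.895 -2.576 3.891
v 0.424 -1.322 4.171
v 0.702 -1.319 3.769
v 0.979 -1.879 4.252
v -0.022 -2.721 3.851
v 0.256 -2.718 3.449
v -0.215 -1.464 3.729
v 0.062 -1.46 3.327
v -0.299 -2.161 3.368
v 0.446 -1.671 3.109
v 0.565 -2.448 3.185
v 0.084 -2.372 3.151
v 0.01 -1.891 3.104
v 0.841 -1.583 3.383
v 0.96 -2.361 3.458
v 1.118 -2.143 3.866
v 1.045 -1.663 3.819
v 0.789 -2.015 3.16
v -0.28 -1.679 4.162
v -0.161 -2.457 4.237
v -0.365 -2.377 3.801
v -0.438 -1.897 3.754
v 0.115 -1.592 4.435
v 0.234 -2.369 4.511
v 0.67 -2.149 4.516
v 0.596 -1.668 4.469
v -0.109 -2.025 4.46
f 2 4 1
f 5 2 1
f 1 4 3
f 3 5 1
f 2 8 4
f 6 2 5
f 6 8 2
f 4 8 3
f 7 5 3
f 3 8 7
f 7 6 5
f 8 6 7
f 10 9 13
f 10 13 11
f 11 13 14
f 11 14 12
f 13 9 15
f 13 15 14
f 14 15 16
f 14 16 12
f 15 9 17
f 15 17 16
f 16 17 18
f 16 18 12
f 17 9 19
f 17 19 18
f 18 19 20
f 18 20 12
f 19 9 21
f 19 21 20
f 20 21 22
f 20 22 12
f 21 9 23
f 21 23 22
f 22 23 24
f 22 24 12
f 23 9 25
f 23 25 24
f 24 25 26
f 24 26 12
f 25 9 27
f 25 27 26
f 26 27 28
f 26 28 12
f 27 9 29
f 27 29 28
f 28 29 30
f 28 30 12
f 29 9 31
f 29 31 30
f 30 31 32
f 30 32 12
f 31 9 33
f 31 33 32
f 32 33 34
f 32 34 12
f 33 9 35
f 33 35 34
f 34 35 36
f 34 36 12
f 35 9 37
f 35 37 36
f 36 37 38
f 36 38 12
f 37 9 10
f 37 10 38
f 38 10 11
f 38 11 12
f 40 39 43
f 40 43 41
f 41 43 44
f 41 44 42
f 43 39 45
f 43 45 44
f 44 45 46
f 44 46 42
f 45 39 47
f 45 47 46
f 46 47 48
f 46 48 42
f 47 39 49
f 47 49 48
f 48 49 50
f 48 50 42
f 49 39 51
f 49 51 50
f 50 51 52
f 50 52 42
f 51 39 53
f 51 53 52
f 52 53 54
f 52 54 42
f 53 39 55
f 53 55 54
f 54 55 56
f 54 56 42
f 55 39 57
f 55 57 56
f 56 57 58
f 56 58 42
f 57 39 59
f 57 59 58
f 58 59 60
f 58 60 42
f 59 39 61
f 59 61 60
f 60 61 62
f 60 62 42
f 61 39 63
f 61 63 62
f 62 63 64
f 62 64 42
f 63 39 65
f 63 65 64
f 64 65 66
f 64 66 42
f 65 39 67
f 65 67 66
f 66 67 68
f 66 68 42
f 67 39 69
f 67 69 68
f 68 69 70
f 68 70 42
f 69 39 40
f 69 40 70
f 70 40 41
f 70 41 42
f 71 108 87
f 108 82 111
f 87 111 76
f 108 111 87
f 71 87 83
f 87 76 88
f 83 88 72
f 87 88 83
f 71 83 92
f 83 72 93
f 92 93 78
f 83 93 92
f 71 92 104
f 92 78 107
f 104 107 81
f 92 107 104
f 71 104 108
f 104 81 112
f 108 112 82
f 104 112 108
f 72 88 99
f 88 76 102
f 99 102 80
f 88 102 99
f 76 111 89
f 111 82 110
f 89 110 75
f 111 110 89
f 82 112 109
f 112 81 105
f 109 105 73
f 112 105 109
f 81 107 106
f 107 78 94
f 106 94 77
f 107 94 106
f 78 93 98
f 93 72 95
f 98 95 79
f 93 95 98
f 74 100 86
f 100 80 101
f 86 101 75
f 100 101 86
f 74 86 84
f 86 75 85
f 84 85 73
f 86 85 84
f 74 84 91
f 84 73 90
f 91 90 77
f 84 90 91
f 74 91 96
f 91 77 97
f 96 97 79
f 91 97 96
f 74 96 100
f 96 79 103
f 100 103 80
f 96 103 100
f 75 101 89
f 101 80 102
f 89 102 76
f 101 102 89
f 73 85 109
f 85 75 110
f 109 110 82
f 85 110 109
f 77 90 106
f 90 73 105
f 106 105 81
f 90 105 106
f 79 97 98
f 97 77 94
f 98 94 78
f 97 94 98
f 80 103 99
f 103 79 95
f 99 95 72
f 103 95 99



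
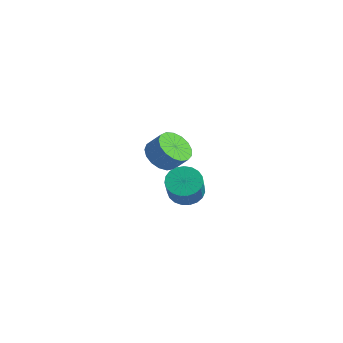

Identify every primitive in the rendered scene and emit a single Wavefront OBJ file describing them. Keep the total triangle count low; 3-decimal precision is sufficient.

v -3.353 3.33 -4.141
v -2.549 3.486 -4.861
v -1.784 3.805 -3.939
v -2.587 3.65 -3.219
v -2.781 3.952 -4.83
v -2.016 4.271 -3.908
v -3.144 4.276 -4.641
v -2.379 4.595 -3.719
v -3.555 4.383 -4.338
v -2.789 4.702 -3.416
v -3.919 4.249 -3.989
v -3.154 4.569 -3.067
v -4.153 3.905 -3.675
v -3.388 4.224 -2.753
v -4.204 3.429 -3.468
v -3.439 3.748 -2.546
v -4.06 2.93 -3.415
v -3.295 3.25 -2.493
v -3.754 2.523 -3.528
v -2.989 2.843 -2.606
v -3.356 2.301 -3.782
v -2.591 2.62 -2.86
v -2.957 2.315 -4.118
v -2.192 2.634 -3.196
v -2.649 2.561 -4.459
v -1.883 2.88 -3.537
v -2.502 2.984 -4.727
v -1.736 3.303 -3.805
v 2.454 -0.05 -2.737
v 3.149 0.567 -2.774
v 4.08 -0.393 -1.3
v 3.386 -1.01 -1.263
v 2.911 0.73 -2.517
v 3.842 -0.23 -1.043
v 2.593 0.758 -2.298
v 3.524 -0.202 -0.824
v 2.252 0.647 -2.155
v 3.183 -0.313 -0.681
v 1.945 0.415 -2.113
v 2.876 -0.545 -0.639
v 1.727 0.102 -2.178
v 2.658 -0.858 -0.704
v 1.634 -0.236 -2.34
v 2.565 -1.196 -0.866
v 1.683 -0.543 -2.571
v 2.615 -1.503 -1.097
v 1.866 -0.764 -2.83
v 2.797 -1.724 -1.356
v 2.15 -0.862 -3.073
v 3.081 -1.822 -1.6
v 2.487 -0.819 -3.259
v 3.418 -1.779 -1.785
v 2.818 -0.644 -3.353
v 3.749 -1.604 -1.88
v 3.087 -0.365 -3.342
v 4.018 -1.325 -1.868
v 3.246 -0.033 -3.225
v 4.177 -0.993 -1.752
v 3.268 0.297 -3.025
v 4.199 -0.663 -1.551
f 2 1 5
f 2 5 3
f 3 5 6
f 3 6 4
f 5 1 7
f 5 7 6
f 6 7 8
f 6 8 4
f 7 1 9
f 7 9 8
f 8 9 10
f 8 10 4
f 9 1 11
f 9 11 10
f 10 11 12
f 10 12 4
f 11 1 13
f 11 13 12
f 12 13 14
f 12 14 4
f 13 1 15
f 13 15 14
f 14 15 16
f 14 16 4
f 15 1 17
f 15 17 16
f 16 17 18
f 16 18 4
f 17 1 19
f 17 19 18
f 18 19 20
f 18 20 4
f 19 1 21
f 19 21 20
f 20 21 22
f 20 22 4
f 21 1 23
f 21 23 22
f 22 23 24
f 22 24 4
f 23 1 25
f 23 25 24
f 24 25 26
f 24 26 4
f 25 1 27
f 25 27 26
f 26 27 28
f 26 28 4
f 27 1 2
f 27 2 28
f 28 2 3
f 28 3 4
f 30 29 33
f 30 33 31
f 31 33 34
f 31 34 32
f 33 29 35
f 33 35 34
f 34 35 36
f 34 36 32
f 35 29 37
f 35 37 36
f 36 37 38
f 36 38 32
f 37 29 39
f 37 39 38
f 38 39 40
f 38 40 32
f 39 29 41
f 39 41 40
f 40 41 42
f 40 42 32
f 41 29 43
f 41 43 42
f 42 43 44
f 42 44 32
f 43 29 45
f 43 45 44
f 44 45 46
f 44 46 32
f 45 29 47
f 45 47 46
f 46 47 48
f 46 48 32
f 47 29 49
f 47 49 48
f 48 49 50
f 48 50 32
f 49 29 51
f 49 51 50
f 50 51 52
f 50 52 32
f 51 29 53
f 51 53 52
f 52 53 54
f 52 54 32
f 53 29 55
f 53 55 54
f 54 55 56
f 54 56 32
f 55 29 57
f 55 57 56
f 56 57 58
f 56 58 32
f 57 29 59
f 57 59 58
f 58 59 60
f 58 60 32
f 59 29 30
f 59 30 60
f 60 30 31
f 60 31 32



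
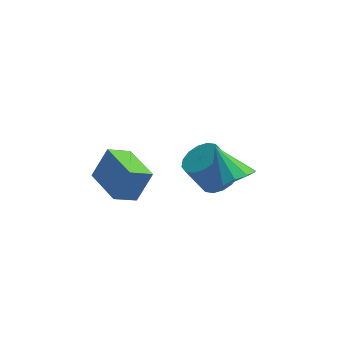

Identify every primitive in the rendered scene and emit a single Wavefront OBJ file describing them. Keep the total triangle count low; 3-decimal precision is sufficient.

v -1.919 0.671 -2.311
v -1.365 1.291 -0.992
v -3.199 2.07 -2.432
v -2.645 2.691 -1.112
v -1.115 1.349 -2.968
v -0.561 1.97 -1.648
v -2.395 2.749 -3.088
v -1.841 3.369 -1.769
v 2.885 1.421 -0.675
v 3.678 2.045 -0.52
v 1.955 2.319 0.475
v 3.371 2.275 -0.948
v 2.911 2.234 -1.29
v 2.442 1.935 -1.436
v 2.114 1.473 -1.34
v 2.031 0.994 -1.033
v 2.22 0.651 -0.612
v 2.619 0.552 -0.211
v 3.103 0.729 0.043
v 3.518 1.126 0.069
v 3.733 1.616 -0.141
v 1.916 3.826 -3.326
v 2.411 4.542 -2.973
v 1.58 4.451 -1.621
v 1.084 3.734 -1.974
v 2.03 4.749 -3.194
v 1.198 4.658 -1.841
v 1.618 4.709 -3.45
v 0.787 4.617 -2.098
v 1.286 4.431 -3.672
v 0.455 4.34 -2.32
v 1.123 3.992 -3.803
v 0.291 3.901 -2.451
v 1.172 3.508 -3.805
v 0.34 3.417 -2.453
v 1.42 3.109 -3.679
v 0.589 3.018 -2.327
v 1.802 2.902 -3.459
v 0.97 2.811 -2.106
v 2.213 2.943 -3.202
v 1.382 2.851 -1.85
v 2.545 3.22 -2.98
v 1.714 3.129 -1.628
v 2.709 3.659 -2.849
v 1.877 3.568 -1.497
v 2.66 4.143 -2.847
v 1.828 4.052 -1.495
f 2 4 1
f 5 2 1
f 1 4 3
f 3 5 1
f 2 8 4
f 6 2 5
f 6 8 2
f 4 8 3
f 7 5 3
f 3 8 7
f 7 6 5
f 8 6 7
f 10 9 12
f 10 12 11
f 12 9 13
f 12 13 11
f 13 9 14
f 13 14 11
f 14 9 15
f 14 15 11
f 15 9 16
f 15 16 11
f 16 9 17
f 16 17 11
f 17 9 18
f 17 18 11
f 18 9 19
f 18 19 11
f 19 9 20
f 19 20 11
f 20 9 21
f 20 21 11
f 21 9 10
f 21 10 11
f 23 22 26
f 23 26 24
f 24 26 27
f 24 27 25
f 26 22 28
f 26 28 27
f 27 28 29
f 27 29 25
f 28 22 30
f 28 30 29
f 29 30 31
f 29 31 25
f 30 22 32
f 30 32 31
f 31 32 33
f 31 33 25
f 32 22 34
f 32 34 33
f 33 34 35
f 33 35 25
f 34 22 36
f 34 36 35
f 35 36 37
f 35 37 25
f 36 22 38
f 36 38 37
f 37 38 39
f 37 39 25
f 38 22 40
f 38 40 39
f 39 40 41
f 39 41 25
f 40 22 42
f 40 42 41
f 41 42 43
f 41 43 25
f 42 22 44
f 42 44 43
f 43 44 45
f 43 45 25
f 44 22 46
f 44 46 45
f 45 46 47
f 45 47 25
f 46 22 23
f 46 23 47
f 47 23 24
f 47 24 25



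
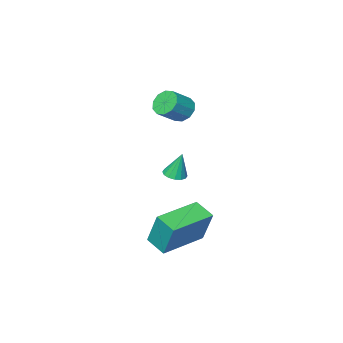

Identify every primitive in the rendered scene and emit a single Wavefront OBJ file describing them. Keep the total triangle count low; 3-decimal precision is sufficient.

v 0.298 -0.164 0.606
v 0.707 -0.459 0.731
v 0.122 0.104 1.814
v 0.809 -0.213 0.691
v 0.773 0.046 0.629
v 0.611 0.249 0.56
v 0.364 0.342 0.504
v 0.1 0.299 0.475
v -0.111 0.132 0.481
v -0.212 -0.114 0.52
v -0.177 -0.374 0.583
v -0.015 -0.577 0.652
v 0.232 -0.669 0.708
v 0.496 -0.626 0.737
v 0.648 1.117 -1.648
v 0.606 1.724 -0.071
v 0.537 2.062 -2.015
v 0.495 2.669 -0.438
v 2.745 1.351 -1.682
v 2.703 1.958 -0.105
v 2.634 2.296 -2.049
v 2.592 2.903 -0.472
v -2.365 -3.272 2.31
v -2.041 -2.862 1.858
v -1.092 -2.839 2.559
v -1.415 -3.248 3.01
v -2.251 -2.614 2.135
v -1.302 -2.591 2.835
v -2.505 -2.617 2.478
v -1.555 -2.594 3.178
v -2.704 -2.87 2.757
v -1.755 -2.847 3.457
v -2.774 -3.277 2.865
v -1.825 -3.254 3.566
v -2.688 -3.681 2.761
v -1.739 -3.658 3.462
v -2.478 -3.929 2.485
v -1.529 -3.906 3.185
v -2.225 -3.926 2.142
v -1.275 -3.903 2.842
v -2.025 -3.673 1.863
v -1.076 -3.65 2.563
v -1.955 -3.266 1.754
v -1.006 -3.243 2.455
f 2 1 4
f 2 4 3
f 4 1 5
f 4 5 3
f 5 1 6
f 5 6 3
f 6 1 7
f 6 7 3
f 7 1 8
f 7 8 3
f 8 1 9
f 8 9 3
f 9 1 10
f 9 10 3
f 10 1 11
f 10 11 3
f 11 1 12
f 11 12 3
f 12 1 13
f 12 13 3
f 13 1 14
f 13 14 3
f 14 1 2
f 14 2 3
f 16 18 15
f 19 16 15
f 15 18 17
f 17 19 15
f 16 22 18
f 20 16 19
f 20 22 16
f 18 22 17
f 21 19 17
f 17 22 21
f 21 20 19
f 22 20 21
f 24 23 27
f 24 27 25
f 25 27 28
f 25 28 26
f 27 23 29
f 27 29 28
f 28 29 30
f 28 30 26
f 29 23 31
f 29 31 30
f 30 31 32
f 30 32 26
f 31 23 33
f 31 33 32
f 32 33 34
f 32 34 26
f 33 23 35
f 33 35 34
f 34 35 36
f 34 36 26
f 35 23 37
f 35 37 36
f 36 37 38
f 36 38 26
f 37 23 39
f 37 39 38
f 38 39 40
f 38 40 26
f 39 23 41
f 39 41 40
f 40 41 42
f 40 42 26
f 41 23 43
f 41 43 42
f 42 43 44
f 42 44 26
f 43 23 24
f 43 24 44
f 44 24 25
f 44 25 26



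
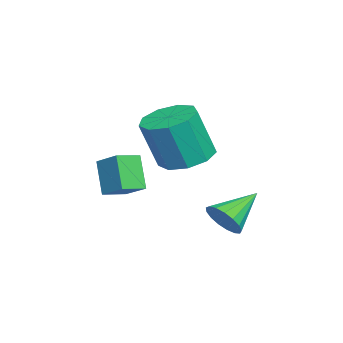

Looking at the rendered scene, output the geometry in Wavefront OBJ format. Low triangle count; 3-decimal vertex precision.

v 0.939 -0.066 -0.1
v 0.324 -0.343 0.952
v 0.361 0.516 -0.285
v -0.253 0.239 0.768
v 1.473 0.621 0.392
v 0.859 0.344 1.445
v 0.896 1.203 0.208
v 0.281 0.926 1.26
v 2.17 3.59 -0.313
v 2.673 3.909 -0.028
v 1.25 4.41 0.393
v 2.618 4.074 -0.291
v 2.46 4.129 -0.56
v 2.237 4.059 -0.772
v 1.997 3.883 -0.878
v 1.798 3.639 -0.855
v 1.684 3.384 -0.708
v 1.681 3.176 -0.47
v 1.79 3.063 -0.196
v 1.986 3.071 0.051
v 2.225 3.198 0.215
v 2.451 3.414 0.258
v 2.612 3.671 0.171
v -0.391 2.189 1.015
v 0.491 2.342 0.922
v 0.754 1.823 2.573
v -0.129 1.671 2.665
v 0.21 2.85 1.126
v 0.472 2.331 2.777
v -0.353 3.049 1.278
v -0.09 2.53 2.929
v -0.933 2.846 1.307
v -0.67 2.327 2.958
v -1.26 2.335 1.199
v -0.997 1.817 2.849
v -1.181 1.757 1.004
v -0.918 1.238 2.655
v -0.732 1.38 0.815
v -0.469 0.862 2.466
v -0.124 1.382 0.719
v 0.139 0.864 2.369
v 0.359 1.762 0.761
v 0.622 1.244 2.412
f 2 4 1
f 5 2 1
f 1 4 3
f 3 5 1
f 2 8 4
f 6 2 5
f 6 8 2
f 4 8 3
f 7 5 3
f 3 8 7
f 7 6 5
f 8 6 7
f 10 9 12
f 10 12 11
f 12 9 13
f 12 13 11
f 13 9 14
f 13 14 11
f 14 9 15
f 14 15 11
f 15 9 16
f 15 16 11
f 16 9 17
f 16 17 11
f 17 9 18
f 17 18 11
f 18 9 19
f 18 19 11
f 19 9 20
f 19 20 11
f 20 9 21
f 20 21 11
f 21 9 22
f 21 22 11
f 22 9 23
f 22 23 11
f 23 9 10
f 23 10 11
f 25 24 28
f 25 28 26
f 26 28 29
f 26 29 27
f 28 24 30
f 28 30 29
f 29 30 31
f 29 31 27
f 30 24 32
f 30 32 31
f 31 32 33
f 31 33 27
f 32 24 34
f 32 34 33
f 33 34 35
f 33 35 27
f 34 24 36
f 34 36 35
f 35 36 37
f 35 37 27
f 36 24 38
f 36 38 37
f 37 38 39
f 37 39 27
f 38 24 40
f 38 40 39
f 39 40 41
f 39 41 27
f 40 24 42
f 40 42 41
f 41 42 43
f 41 43 27
f 42 24 25
f 42 25 43
f 43 25 26
f 43 26 27



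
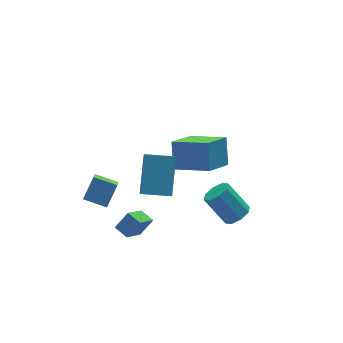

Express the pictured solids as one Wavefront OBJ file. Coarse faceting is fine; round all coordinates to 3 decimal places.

v 1.643 -2.532 -2.21
v 2.002 -2.968 -1.717
v 1.356 -1.964 -0.357
v 0.997 -1.528 -0.85
v 2.322 -2.525 -1.892
v 1.676 -1.521 -0.532
v 2.245 -2.086 -2.254
v 1.598 -1.082 -0.893
v 1.814 -1.908 -2.589
v 1.168 -0.904 -1.229
v 1.284 -2.096 -2.703
v 0.638 -1.092 -1.343
v 0.964 -2.539 -2.528
v 0.318 -1.535 -1.168
v 1.042 -2.978 -2.167
v 0.395 -1.974 -0.806
v 1.472 -3.156 -1.831
v 0.826 -2.152 -0.471
v -2.855 2.575 -3.915
v -3.424 1.573 -2.864
v -3.729 3.431 -3.572
v -4.298 2.428 -2.521
v -2.002 3.072 -2.979
v -2.571 2.069 -1.928
v -2.876 3.927 -2.636
v -3.445 2.925 -1.585
v -4.039 -1.748 -1.642
v -3.296 -1.702 -0.888
v -4.293 -1.007 -1.437
v -3.55 -0.96 -0.683
v -2.97 -1.08 -2.737
v -2.227 -1.033 -1.983
v -3.224 -0.338 -2.532
v -2.481 -0.292 -1.778
v -3.44 -2.009 1.946
v -3.694 -2.593 2.665
v -2.5 -0.694 3.348
v -2.754 -1.278 4.067
v -2.186 -2.742 1.793
v -2.44 -3.326 2.512
v -1.246 -1.427 3.195
v -1.5 -2.011 3.914
v 1.984 0.786 -1.895
v 2.393 1.702 -0.598
v 0.755 2.335 -2.602
v 1.164 3.251 -1.304
v 3.496 1.529 -2.896
v 3.905 2.445 -1.598
v 2.267 3.078 -3.602
v 2.676 3.994 -2.305
f 2 1 5
f 2 5 3
f 3 5 6
f 3 6 4
f 5 1 7
f 5 7 6
f 6 7 8
f 6 8 4
f 7 1 9
f 7 9 8
f 8 9 10
f 8 10 4
f 9 1 11
f 9 11 10
f 10 11 12
f 10 12 4
f 11 1 13
f 11 13 12
f 12 13 14
f 12 14 4
f 13 1 15
f 13 15 14
f 14 15 16
f 14 16 4
f 15 1 17
f 15 17 16
f 16 17 18
f 16 18 4
f 17 1 2
f 17 2 18
f 18 2 3
f 18 3 4
f 20 22 19
f 23 20 19
f 19 22 21
f 21 23 19
f 20 26 22
f 24 20 23
f 24 26 20
f 22 26 21
f 25 23 21
f 21 26 25
f 25 24 23
f 26 24 25
f 28 30 27
f 31 28 27
f 27 30 29
f 29 31 27
f 28 34 30
f 32 28 31
f 32 34 28
f 30 34 29
f 33 31 29
f 29 34 33
f 33 32 31
f 34 32 33
f 36 38 35
f 39 36 35
f 35 38 37
f 37 39 35
f 36 42 38
f 40 36 39
f 40 42 36
f 38 42 37
f 41 39 37
f 37 42 41
f 41 40 39
f 42 40 41
f 44 46 43
f 47 44 43
f 43 46 45
f 45 47 43
f 44 50 46
f 48 44 47
f 48 50 44
f 46 50 45
f 49 47 45
f 45 50 49
f 49 48 47
f 50 48 49



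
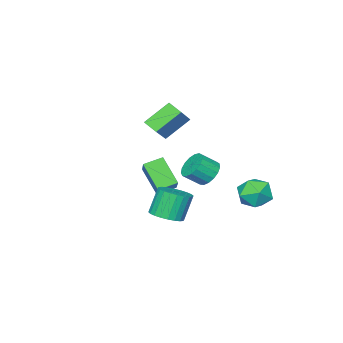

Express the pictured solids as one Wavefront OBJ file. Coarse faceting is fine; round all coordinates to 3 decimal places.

v 0.023 -0.626 -2.418
v -0.124 -1.855 -1.071
v -0.911 -0.135 -2.072
v -1.058 -1.364 -0.724
v 1.078 0.544 -1.236
v 0.931 -0.685 0.112
v 0.144 1.035 -0.889
v -0.003 -0.194 0.458
v -3.191 4.203 -0.938
v -2.193 4.483 -1.214
v -3.187 2.977 -2.166
v -2.189 3.257 -2.442
v -2.37 2.781 -1.499
v -2.372 3.538 -0.74
v -3.008 3.922 -2.64
v -3.01 4.679 -1.881
v -2.08 4.309 -2.267
v -1.686 3.604 -1.561
v -3.694 3.856 -1.819
v -3.3 3.151 -1.113
v -4.329 -2.509 0.968
v -4.264 -3.345 1.415
v -2.816 -1.686 2.288
v -2.751 -2.522 2.735
v -3.009 -3.038 -0.215
v -2.944 -3.874 0.232
v -1.496 -2.215 1.105
v -1.431 -3.051 1.552
v 3.094 3.167 -1.326
v 3.873 2.851 -0.978
v 3.225 2.856 0.475
v 2.446 3.173 0.126
v 3.924 3.202 -0.956
v 3.277 3.207 0.496
v 3.85 3.547 -0.99
v 3.202 3.552 0.462
v 3.66 3.835 -1.076
v 3.012 3.84 0.376
v 3.384 4.021 -1.2
v 2.736 4.026 0.252
v 3.064 4.077 -1.343
v 2.416 4.082 0.109
v 2.748 3.995 -1.483
v 2.101 4 -0.031
v 2.485 3.786 -1.6
v 1.838 3.791 -0.148
v 2.315 3.484 -1.675
v 1.667 3.489 -0.222
v 2.263 3.133 -1.696
v 1.616 3.138 -0.244
v 2.338 2.788 -1.662
v 1.69 2.793 -0.21
v 2.528 2.5 -1.576
v 1.88 2.505 -0.124
v 2.804 2.314 -1.452
v 2.156 2.319 -0
v 3.124 2.258 -1.309
v 2.476 2.263 0.143
v 3.439 2.34 -1.169
v 2.792 2.345 0.283
v 3.702 2.549 -1.052
v 3.055 2.554 0.4
v -3.957 -0.719 -2.354
v -3.399 -0.848 -3.036
v -2.605 -1.371 -2.287
v -3.163 -1.241 -1.606
v -3.289 -0.465 -2.885
v -2.495 -0.988 -2.136
v -3.332 -0.14 -2.613
v -2.538 -0.663 -1.864
v -3.518 0.052 -2.282
v -2.724 -0.471 -1.533
v -3.805 0.068 -1.967
v -3.011 -0.455 -1.218
v -4.126 -0.096 -1.741
v -3.332 -0.619 -0.992
v -4.409 -0.403 -1.656
v -3.615 -0.926 -0.907
v -4.588 -0.783 -1.73
v -3.794 -1.305 -0.981
v -4.623 -1.147 -1.948
v -3.829 -1.67 -1.199
v -4.505 -1.413 -2.259
v -3.711 -1.936 -1.51
v -4.261 -1.521 -2.591
v -3.468 -2.043 -1.843
v -3.948 -1.444 -2.87
v -3.154 -1.967 -2.121
v -3.637 -1.201 -3.03
v -2.843 -1.724 -2.281
f 2 4 1
f 5 2 1
f 1 4 3
f 3 5 1
f 2 8 4
f 6 2 5
f 6 8 2
f 4 8 3
f 7 5 3
f 3 8 7
f 7 6 5
f 8 6 7
f 9 20 14
f 9 14 10
f 9 10 16
f 9 16 19
f 9 19 20
f 10 14 18
f 14 20 13
f 20 19 11
f 19 16 15
f 16 10 17
f 12 18 13
f 12 13 11
f 12 11 15
f 12 15 17
f 12 17 18
f 13 18 14
f 11 13 20
f 15 11 19
f 17 15 16
f 18 17 10
f 22 24 21
f 25 22 21
f 21 24 23
f 23 25 21
f 22 28 24
f 26 22 25
f 26 28 22
f 24 28 23
f 27 25 23
f 23 28 27
f 27 26 25
f 28 26 27
f 30 29 33
f 30 33 31
f 31 33 34
f 31 34 32
f 33 29 35
f 33 35 34
f 34 35 36
f 34 36 32
f 35 29 37
f 35 37 36
f 36 37 38
f 36 38 32
f 37 29 39
f 37 39 38
f 38 39 40
f 38 40 32
f 39 29 41
f 39 41 40
f 40 41 42
f 40 42 32
f 41 29 43
f 41 43 42
f 42 43 44
f 42 44 32
f 43 29 45
f 43 45 44
f 44 45 46
f 44 46 32
f 45 29 47
f 45 47 46
f 46 47 48
f 46 48 32
f 47 29 49
f 47 49 48
f 48 49 50
f 48 50 32
f 49 29 51
f 49 51 50
f 50 51 52
f 50 52 32
f 51 29 53
f 51 53 52
f 52 53 54
f 52 54 32
f 53 29 55
f 53 55 54
f 54 55 56
f 54 56 32
f 55 29 57
f 55 57 56
f 56 57 58
f 56 58 32
f 57 29 59
f 57 59 58
f 58 59 60
f 58 60 32
f 59 29 61
f 59 61 60
f 60 61 62
f 60 62 32
f 61 29 30
f 61 30 62
f 62 30 31
f 62 31 32
f 64 63 67
f 64 67 65
f 65 67 68
f 65 68 66
f 67 63 69
f 67 69 68
f 68 69 70
f 68 70 66
f 69 63 71
f 69 71 70
f 70 71 72
f 70 72 66
f 71 63 73
f 71 73 72
f 72 73 74
f 72 74 66
f 73 63 75
f 73 75 74
f 74 75 76
f 74 76 66
f 75 63 77
f 75 77 76
f 76 77 78
f 76 78 66
f 77 63 79
f 77 79 78
f 78 79 80
f 78 80 66
f 79 63 81
f 79 81 80
f 80 81 82
f 80 82 66
f 81 63 83
f 81 83 82
f 82 83 84
f 82 84 66
f 83 63 85
f 83 85 84
f 84 85 86
f 84 86 66
f 85 63 87
f 85 87 86
f 86 87 88
f 86 88 66
f 87 63 89
f 87 89 88
f 88 89 90
f 88 90 66
f 89 63 64
f 89 64 90
f 90 64 65
f 90 65 66



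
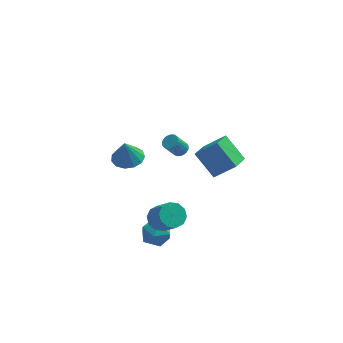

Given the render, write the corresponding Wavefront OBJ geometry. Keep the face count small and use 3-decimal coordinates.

v 3.099 -3.114 2.723
v 2.007 -2.139 4.042
v 3.669 -1.934 2.323
v 2.577 -0.959 3.641
v 4.383 -3.321 3.939
v 3.291 -2.346 5.257
v 4.953 -2.141 3.538
v 3.861 -1.166 4.857
v -1.112 -1.449 -4.248
v -0.125 -1.076 -4.439
v -0.435 -2.804 -3.401
v 0.552 -2.431 -3.592
v -0.098 -1.909 -2.917
v -0.516 -1.071 -3.44
v -0.044 -2.809 -4.4
v -0.462 -1.971 -4.923
v 0.535 -1.916 -4.533
v 0.502 -1.36 -3.616
v -1.062 -2.52 -4.224
v -1.095 -1.964 -3.307
v -1.985 3.446 -1.56
v -1.066 3.969 -1.395
v -2.175 3.274 0.04
v -1.501 4.387 -1.401
v -2.089 4.506 -1.458
v -2.644 4.289 -1.547
v -2.99 3.805 -1.64
v -3.017 3.206 -1.708
v -2.717 2.684 -1.729
v -2.184 2.404 -1.696
v -1.588 2.455 -1.62
v -1.118 2.82 -1.525
v -0.924 3.385 -1.441
v 1.312 4.034 -1.332
v 1.788 3.778 -1.123
v 1.125 3.45 -0.018
v 0.648 3.706 -0.228
v 1.812 4.004 -1.041
v 1.149 3.675 0.064
v 1.75 4.235 -1.01
v 1.087 3.906 0.095
v 1.612 4.431 -1.034
v 0.949 4.102 0.071
v 1.422 4.559 -1.11
v 0.759 4.23 -0.005
v 1.213 4.596 -1.225
v 0.549 4.267 -0.12
v 1.021 4.536 -1.358
v 0.358 4.207 -0.253
v 0.879 4.389 -1.487
v 0.216 4.06 -0.382
v 0.812 4.181 -1.589
v 0.149 3.852 -0.484
v 0.832 3.947 -1.646
v 0.169 3.619 -0.541
v 0.934 3.729 -1.65
v 0.271 3.4 -0.545
v 1.102 3.564 -1.598
v 0.439 3.235 -0.493
v 1.306 3.479 -1.501
v 0.643 3.151 -0.396
v 1.511 3.491 -1.375
v 0.848 3.163 -0.27
v 1.681 3.597 -1.241
v 1.018 3.268 -0.136
v -0.008 -1.674 -2.732
v 0.614 -1.995 -3.313
v 1.35 -2.967 -1.989
v 0.728 -2.646 -1.408
v 0.819 -1.525 -3.082
v 1.555 -2.497 -1.758
v 0.707 -1.112 -2.717
v 1.443 -2.084 -1.393
v 0.323 -0.913 -2.358
v 1.059 -1.885 -1.033
v -0.188 -1.006 -2.141
v 0.548 -1.978 -0.817
v -0.63 -1.353 -2.151
v 0.106 -2.325 -0.827
v -0.835 -1.823 -2.382
v -0.099 -2.795 -1.058
v -0.723 -2.236 -2.747
v 0.013 -3.208 -1.423
v -0.339 -2.435 -3.107
v 0.397 -3.407 -1.782
v 0.172 -2.342 -3.323
v 0.908 -3.314 -1.999
f 2 4 1
f 5 2 1
f 1 4 3
f 3 5 1
f 2 8 4
f 6 2 5
f 6 8 2
f 4 8 3
f 7 5 3
f 3 8 7
f 7 6 5
f 8 6 7
f 9 20 14
f 9 14 10
f 9 10 16
f 9 16 19
f 9 19 20
f 10 14 18
f 14 20 13
f 20 19 11
f 19 16 15
f 16 10 17
f 12 18 13
f 12 13 11
f 12 11 15
f 12 15 17
f 12 17 18
f 13 18 14
f 11 13 20
f 15 11 19
f 17 15 16
f 18 17 10
f 22 21 24
f 22 24 23
f 24 21 25
f 24 25 23
f 25 21 26
f 25 26 23
f 26 21 27
f 26 27 23
f 27 21 28
f 27 28 23
f 28 21 29
f 28 29 23
f 29 21 30
f 29 30 23
f 30 21 31
f 30 31 23
f 31 21 32
f 31 32 23
f 32 21 33
f 32 33 23
f 33 21 22
f 33 22 23
f 35 34 38
f 35 38 36
f 36 38 39
f 36 39 37
f 38 34 40
f 38 40 39
f 39 40 41
f 39 41 37
f 40 34 42
f 40 42 41
f 41 42 43
f 41 43 37
f 42 34 44
f 42 44 43
f 43 44 45
f 43 45 37
f 44 34 46
f 44 46 45
f 45 46 47
f 45 47 37
f 46 34 48
f 46 48 47
f 47 48 49
f 47 49 37
f 48 34 50
f 48 50 49
f 49 50 51
f 49 51 37
f 50 34 52
f 50 52 51
f 51 52 53
f 51 53 37
f 52 34 54
f 52 54 53
f 53 54 55
f 53 55 37
f 54 34 56
f 54 56 55
f 55 56 57
f 55 57 37
f 56 34 58
f 56 58 57
f 57 58 59
f 57 59 37
f 58 34 60
f 58 60 59
f 59 60 61
f 59 61 37
f 60 34 62
f 60 62 61
f 61 62 63
f 61 63 37
f 62 34 64
f 62 64 63
f 63 64 65
f 63 65 37
f 64 34 35
f 64 35 65
f 65 35 36
f 65 36 37
f 67 66 70
f 67 70 68
f 68 70 71
f 68 71 69
f 70 66 72
f 70 72 71
f 71 72 73
f 71 73 69
f 72 66 74
f 72 74 73
f 73 74 75
f 73 75 69
f 74 66 76
f 74 76 75
f 75 76 77
f 75 77 69
f 76 66 78
f 76 78 77
f 77 78 79
f 77 79 69
f 78 66 80
f 78 80 79
f 79 80 81
f 79 81 69
f 80 66 82
f 80 82 81
f 81 82 83
f 81 83 69
f 82 66 84
f 82 84 83
f 83 84 85
f 83 85 69
f 84 66 86
f 84 86 85
f 85 86 87
f 85 87 69
f 86 66 67
f 86 67 87
f 87 67 68
f 87 68 69



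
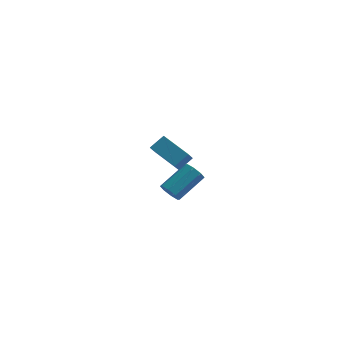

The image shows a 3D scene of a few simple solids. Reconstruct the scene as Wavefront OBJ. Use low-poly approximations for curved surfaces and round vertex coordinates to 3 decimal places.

v -1.918 -4.237 0.043
v -1.558 -4.696 0.222
v -0.582 -3.582 1.116
v -0.942 -3.123 0.937
v -1.415 -4.502 -0.177
v -0.438 -3.388 0.716
v -1.566 -4.152 -0.447
v -0.589 -3.038 0.446
v -1.923 -3.853 -0.43
v -0.947 -2.739 0.463
v -2.278 -3.778 -0.136
v -1.302 -2.664 0.758
v -2.422 -3.972 0.264
v -1.445 -2.858 1.157
v -2.271 -4.322 0.534
v -1.294 -3.208 1.427
v -1.913 -4.621 0.517
v -0.937 -3.507 1.41
v -2.571 1.965 -2.62
v -2.667 1.271 -1.892
v -3.975 2.831 -1.979
v -4.07 2.138 -1.251
v -1.97 2.502 -2.029
v -2.065 1.809 -1.301
v -3.373 3.369 -1.388
v -3.469 2.675 -0.66
f 2 1 5
f 2 5 3
f 3 5 6
f 3 6 4
f 5 1 7
f 5 7 6
f 6 7 8
f 6 8 4
f 7 1 9
f 7 9 8
f 8 9 10
f 8 10 4
f 9 1 11
f 9 11 10
f 10 11 12
f 10 12 4
f 11 1 13
f 11 13 12
f 12 13 14
f 12 14 4
f 13 1 15
f 13 15 14
f 14 15 16
f 14 16 4
f 15 1 17
f 15 17 16
f 16 17 18
f 16 18 4
f 17 1 2
f 17 2 18
f 18 2 3
f 18 3 4
f 20 22 19
f 23 20 19
f 19 22 21
f 21 23 19
f 20 26 22
f 24 20 23
f 24 26 20
f 22 26 21
f 25 23 21
f 21 26 25
f 25 24 23
f 26 24 25



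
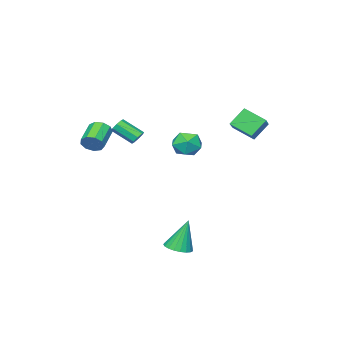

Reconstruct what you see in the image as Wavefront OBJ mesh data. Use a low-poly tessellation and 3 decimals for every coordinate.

v -5.045 3.292 3.265
v -4.573 2.007 4.033
v -3.63 4.332 4.135
v -3.158 3.047 4.903
v -4.142 2.973 2.177
v -3.67 1.688 2.945
v -2.727 4.013 3.047
v -2.255 2.728 3.815
v 1.2 -1.321 2.578
v 1.566 -1.452 2.189
v 2.106 -2.629 3.093
v 1.74 -2.499 3.482
v 1.716 -1.171 2.464
v 2.257 -2.349 3.368
v 1.564 -0.979 2.806
v 2.105 -2.156 3.71
v 1.199 -0.987 3.014
v 1.74 -2.164 3.919
v 0.834 -1.191 2.967
v 1.374 -2.368 3.871
v 0.683 -1.471 2.692
v 1.224 -2.649 3.596
v 0.835 -1.664 2.35
v 1.376 -2.841 3.254
v 1.2 -1.656 2.141
v 1.741 -2.833 3.046
v -2.077 0.679 1.859
v -1.509 0.894 2.718
v -0.731 -0.094 1.162
v -0.163 0.121 2.021
v -0.949 -0.577 2.07
v -1.781 -0.099 2.501
v -0.459 0.899 1.379
v -1.291 1.377 1.81
v -0.51 1.029 2.421
v -0.812 0.117 2.849
v -1.428 0.683 1.031
v -1.73 -0.229 1.459
v 2.227 2.921 -4.749
v 3.086 2.975 -4.563
v 1.753 3.279 -2.651
v 3.003 3.322 -4.642
v 2.786 3.601 -4.739
v 2.472 3.761 -4.837
v 2.116 3.776 -4.92
v 1.779 3.644 -4.974
v 1.52 3.386 -4.988
v 1.383 3.048 -4.962
v 1.392 2.687 -4.898
v 1.546 2.368 -4.808
v 1.817 2.143 -4.709
v 2.159 2.053 -4.616
v 2.513 2.113 -4.546
v 2.818 2.313 -4.511
v 3.021 2.618 -4.517
v 2.721 -3.595 1.935
v 3.169 -4.077 2.294
v 1.848 -4.748 3.043
v 1.399 -4.265 2.685
v 3.111 -3.651 2.573
v 1.79 -4.321 3.323
v 2.87 -3.198 2.554
v 1.549 -3.868 3.303
v 2.559 -2.931 2.245
v 1.238 -3.601 2.994
v 2.324 -2.975 1.791
v 1.003 -3.645 2.541
v 2.274 -3.308 1.405
v 0.953 -3.979 2.154
v 2.433 -3.776 1.267
v 1.112 -4.447 2.016
v 2.727 -4.159 1.441
v 1.406 -4.829 2.191
v 3.017 -4.278 1.847
v 1.696 -4.948 2.596
f 2 4 1
f 5 2 1
f 1 4 3
f 3 5 1
f 2 8 4
f 6 2 5
f 6 8 2
f 4 8 3
f 7 5 3
f 3 8 7
f 7 6 5
f 8 6 7
f 10 9 13
f 10 13 11
f 11 13 14
f 11 14 12
f 13 9 15
f 13 15 14
f 14 15 16
f 14 16 12
f 15 9 17
f 15 17 16
f 16 17 18
f 16 18 12
f 17 9 19
f 17 19 18
f 18 19 20
f 18 20 12
f 19 9 21
f 19 21 20
f 20 21 22
f 20 22 12
f 21 9 23
f 21 23 22
f 22 23 24
f 22 24 12
f 23 9 25
f 23 25 24
f 24 25 26
f 24 26 12
f 25 9 10
f 25 10 26
f 26 10 11
f 26 11 12
f 27 38 32
f 27 32 28
f 27 28 34
f 27 34 37
f 27 37 38
f 28 32 36
f 32 38 31
f 38 37 29
f 37 34 33
f 34 28 35
f 30 36 31
f 30 31 29
f 30 29 33
f 30 33 35
f 30 35 36
f 31 36 32
f 29 31 38
f 33 29 37
f 35 33 34
f 36 35 28
f 40 39 42
f 40 42 41
f 42 39 43
f 42 43 41
f 43 39 44
f 43 44 41
f 44 39 45
f 44 45 41
f 45 39 46
f 45 46 41
f 46 39 47
f 46 47 41
f 47 39 48
f 47 48 41
f 48 39 49
f 48 49 41
f 49 39 50
f 49 50 41
f 50 39 51
f 50 51 41
f 51 39 52
f 51 52 41
f 52 39 53
f 52 53 41
f 53 39 54
f 53 54 41
f 54 39 55
f 54 55 41
f 55 39 40
f 55 40 41
f 57 56 60
f 57 60 58
f 58 60 61
f 58 61 59
f 60 56 62
f 60 62 61
f 61 62 63
f 61 63 59
f 62 56 64
f 62 64 63
f 63 64 65
f 63 65 59
f 64 56 66
f 64 66 65
f 65 66 67
f 65 67 59
f 66 56 68
f 66 68 67
f 67 68 69
f 67 69 59
f 68 56 70
f 68 70 69
f 69 70 71
f 69 71 59
f 70 56 72
f 70 72 71
f 71 72 73
f 71 73 59
f 72 56 74
f 72 74 73
f 73 74 75
f 73 75 59
f 74 56 57
f 74 57 75
f 75 57 58
f 75 58 59

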